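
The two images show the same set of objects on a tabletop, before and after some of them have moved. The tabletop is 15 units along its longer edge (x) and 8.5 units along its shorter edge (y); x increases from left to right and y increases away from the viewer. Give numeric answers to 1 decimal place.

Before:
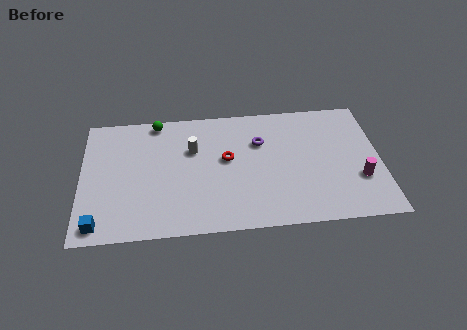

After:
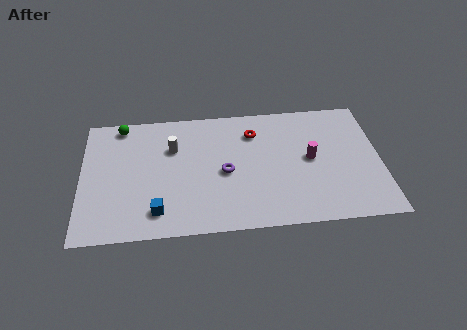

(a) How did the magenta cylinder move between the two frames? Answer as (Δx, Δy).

(-2.4, 1.6)

From the two frames, the magenta cylinder sits at roughly (13.9, 2.8) before and (11.5, 4.4) after.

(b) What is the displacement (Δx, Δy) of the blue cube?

(2.9, 0.6)

The blue cube was at about (0.9, 1.0) and moved to about (3.8, 1.6).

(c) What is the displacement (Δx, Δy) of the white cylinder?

(-1.0, 0.2)

From the two frames, the white cylinder sits at roughly (5.6, 5.6) before and (4.6, 5.8) after.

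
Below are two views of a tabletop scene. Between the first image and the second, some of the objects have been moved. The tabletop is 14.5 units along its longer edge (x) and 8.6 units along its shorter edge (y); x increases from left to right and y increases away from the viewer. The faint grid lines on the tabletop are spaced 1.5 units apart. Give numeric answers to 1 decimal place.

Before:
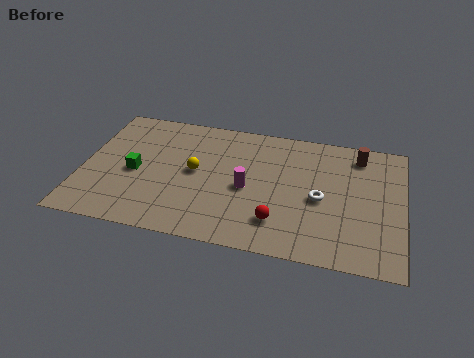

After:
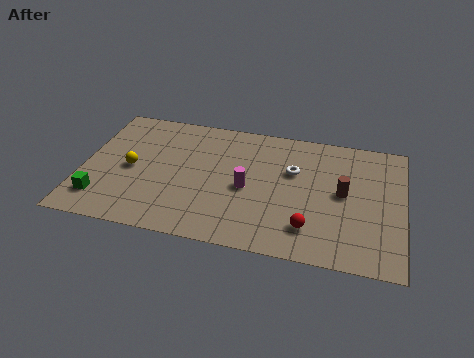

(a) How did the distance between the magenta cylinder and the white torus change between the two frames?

-0.7

They were about 3.3 units apart before and 2.6 after — 0.7 units closer together.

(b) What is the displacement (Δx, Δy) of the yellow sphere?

(-2.9, -0.4)

The yellow sphere started near (5.1, 4.5) and ended near (2.2, 4.1).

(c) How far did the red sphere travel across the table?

1.4

From (9.0, 2.0) to (10.4, 1.9), the red sphere covered √(1.4² + 0.1²) ≈ 1.4 units.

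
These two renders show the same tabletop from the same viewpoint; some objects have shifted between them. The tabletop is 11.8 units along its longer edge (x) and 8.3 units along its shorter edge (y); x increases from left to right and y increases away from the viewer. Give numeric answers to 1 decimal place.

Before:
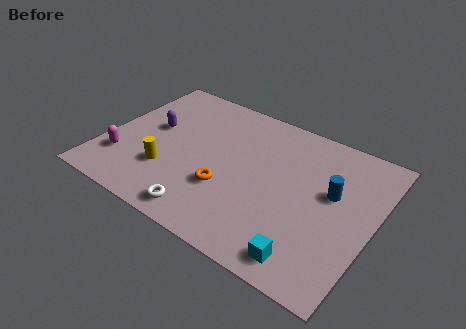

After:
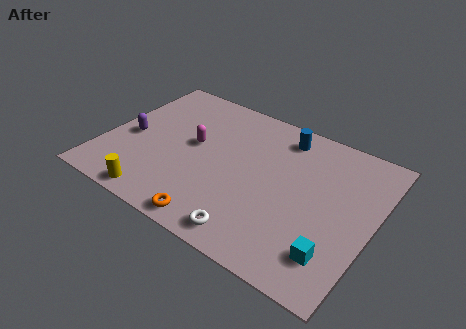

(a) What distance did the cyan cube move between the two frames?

1.2

The cyan cube was near (9.5, 1.1) before and (10.5, 1.8) after, so it travelled √(1.0² + 0.7²) ≈ 1.2 units.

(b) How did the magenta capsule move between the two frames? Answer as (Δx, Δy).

(2.8, 2.4)

The magenta capsule started near (1.0, 2.2) and ended near (3.8, 4.6).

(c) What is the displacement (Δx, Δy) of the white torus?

(2.1, 0.0)

The white torus was at about (5.0, 1.0) and moved to about (7.1, 1.0).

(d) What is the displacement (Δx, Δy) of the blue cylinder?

(-2.5, 2.1)

From the two frames, the blue cylinder sits at roughly (9.9, 4.9) before and (7.4, 7.0) after.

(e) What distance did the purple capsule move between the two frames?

1.3

From (1.9, 4.7) to (1.1, 3.7), the purple capsule covered √(0.8² + 1.0²) ≈ 1.3 units.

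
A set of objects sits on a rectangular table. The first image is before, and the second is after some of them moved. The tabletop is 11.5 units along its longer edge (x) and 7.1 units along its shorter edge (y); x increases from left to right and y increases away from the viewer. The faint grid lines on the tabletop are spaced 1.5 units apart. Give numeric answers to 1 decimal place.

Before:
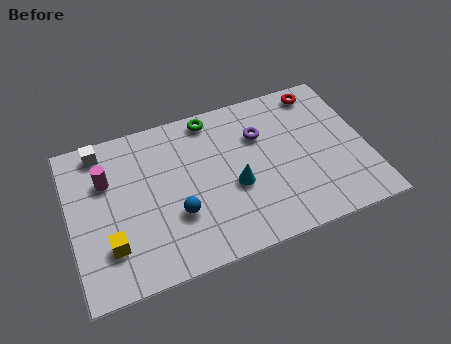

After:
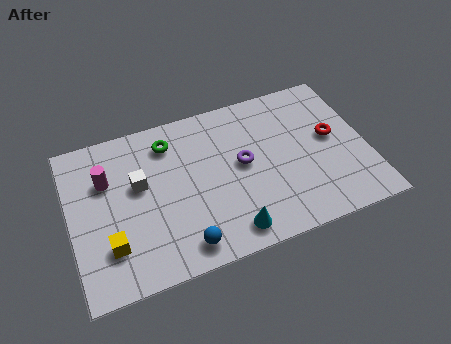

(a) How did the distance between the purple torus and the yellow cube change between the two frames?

-1.2

They were about 6.8 units apart before and 5.6 after — 1.2 units closer together.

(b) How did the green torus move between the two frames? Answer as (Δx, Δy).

(-1.7, -0.6)

From the two frames, the green torus sits at roughly (5.7, 6.3) before and (4.0, 5.7) after.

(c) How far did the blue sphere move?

1.4

From (4.0, 2.4) to (4.1, 1.0), the blue sphere covered √(0.1² + 1.4²) ≈ 1.4 units.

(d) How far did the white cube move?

2.4

The white cube moved from about (1.4, 6.2) to (2.7, 4.2), a distance of √(1.3² + 2.0²) ≈ 2.4.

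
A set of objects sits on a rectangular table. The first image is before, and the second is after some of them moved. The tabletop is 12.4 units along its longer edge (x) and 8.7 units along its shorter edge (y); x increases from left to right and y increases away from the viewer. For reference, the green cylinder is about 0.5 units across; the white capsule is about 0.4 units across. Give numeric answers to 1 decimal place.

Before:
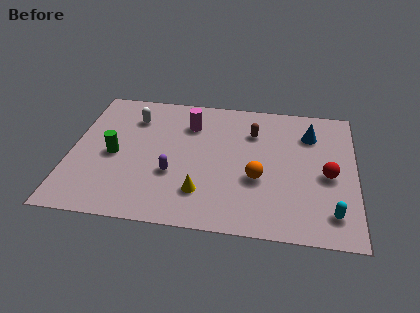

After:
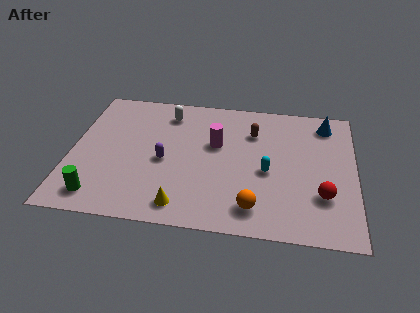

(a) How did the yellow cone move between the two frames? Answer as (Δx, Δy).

(-0.8, -0.9)

The yellow cone started near (5.8, 2.1) and ended near (5.0, 1.2).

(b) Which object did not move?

the brown capsule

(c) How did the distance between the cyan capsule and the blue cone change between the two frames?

-0.7

They were about 5.0 units apart before and 4.3 after — 0.7 units closer together.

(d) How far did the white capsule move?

1.6

The white capsule was near (2.6, 6.6) before and (4.1, 7.1) after, so it travelled √(1.5² + 0.5²) ≈ 1.6 units.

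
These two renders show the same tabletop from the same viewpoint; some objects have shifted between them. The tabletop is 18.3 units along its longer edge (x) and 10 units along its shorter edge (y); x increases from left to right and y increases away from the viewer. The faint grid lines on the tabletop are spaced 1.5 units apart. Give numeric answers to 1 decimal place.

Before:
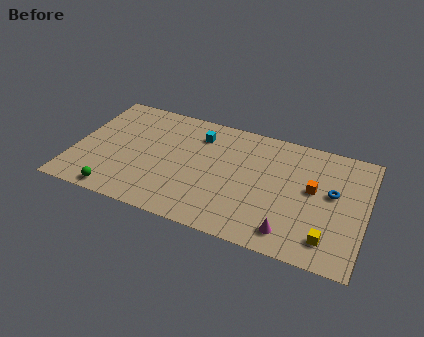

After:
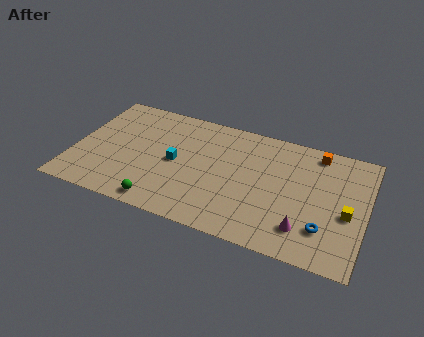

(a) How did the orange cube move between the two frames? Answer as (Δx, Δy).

(0.0, 3.2)

The orange cube was at about (15.0, 5.6) and moved to about (15.0, 8.8).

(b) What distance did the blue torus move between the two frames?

3.1

The blue torus was near (16.2, 5.7) before and (15.9, 2.6) after, so it travelled √(0.3² + 3.1²) ≈ 3.1 units.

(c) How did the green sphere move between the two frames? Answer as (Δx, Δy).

(2.8, 0.1)

From the two frames, the green sphere sits at roughly (3.1, 1.0) before and (5.9, 1.1) after.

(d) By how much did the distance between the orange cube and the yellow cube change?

+1.1

Before: roughly 3.9 units apart; after: 5.0. That's 1.1 units further apart.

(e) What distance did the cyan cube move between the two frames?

3.1

The cyan cube was near (7.6, 7.8) before and (6.4, 4.9) after, so it travelled √(1.2² + 2.9²) ≈ 3.1 units.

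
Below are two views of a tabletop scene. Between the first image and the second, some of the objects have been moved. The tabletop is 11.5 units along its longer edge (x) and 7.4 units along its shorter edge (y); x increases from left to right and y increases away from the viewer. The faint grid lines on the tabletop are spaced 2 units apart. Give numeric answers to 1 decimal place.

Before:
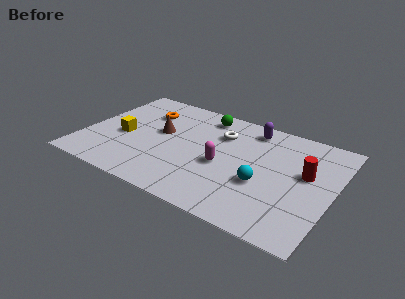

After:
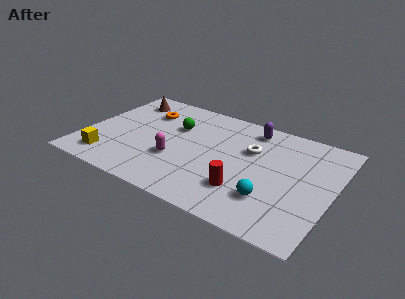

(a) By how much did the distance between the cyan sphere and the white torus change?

-0.3

The distance was about 3.4 in the first image and 3.1 in the second, so they moved 0.3 units closer together.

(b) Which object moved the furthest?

the red cylinder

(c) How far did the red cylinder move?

3.4

The red cylinder moved from about (10.2, 4.3) to (7.7, 2.0), a distance of √(2.5² + 2.3²) ≈ 3.4.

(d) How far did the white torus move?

1.6

The white torus was near (6.1, 5.3) before and (7.6, 4.8) after, so it travelled √(1.5² + 0.5²) ≈ 1.6 units.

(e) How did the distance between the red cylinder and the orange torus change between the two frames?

-1.6

They were about 7.8 units apart before and 6.2 after — 1.6 units closer together.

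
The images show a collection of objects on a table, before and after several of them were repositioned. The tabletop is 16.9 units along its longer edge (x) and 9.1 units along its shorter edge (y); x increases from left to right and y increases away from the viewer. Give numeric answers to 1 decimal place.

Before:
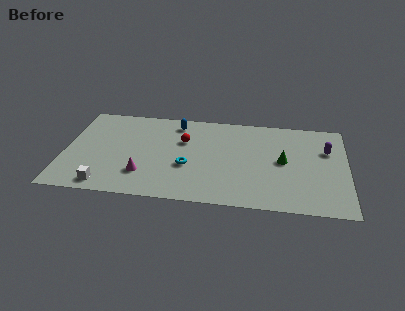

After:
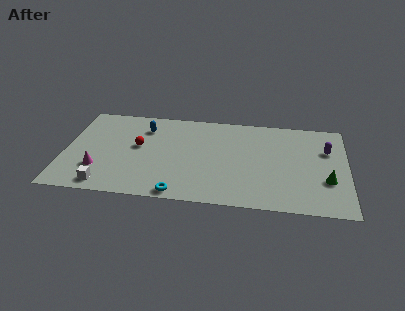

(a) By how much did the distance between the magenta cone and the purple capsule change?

+2.5

The distance was about 11.5 in the first image and 14.0 in the second, so they moved 2.5 units further apart.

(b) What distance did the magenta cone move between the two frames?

2.7

The magenta cone was near (4.8, 2.4) before and (2.1, 2.6) after, so it travelled √(2.7² + 0.2²) ≈ 2.7 units.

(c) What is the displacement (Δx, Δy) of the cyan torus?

(-0.4, -2.7)

From the two frames, the cyan torus sits at roughly (7.4, 3.5) before and (7.0, 0.8) after.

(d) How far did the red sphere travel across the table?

2.8

From (7.1, 6.0) to (4.4, 5.1), the red sphere covered √(2.7² + 0.9²) ≈ 2.8 units.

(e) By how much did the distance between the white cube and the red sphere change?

-2.3

The distance was about 6.7 in the first image and 4.4 in the second, so they moved 2.3 units closer together.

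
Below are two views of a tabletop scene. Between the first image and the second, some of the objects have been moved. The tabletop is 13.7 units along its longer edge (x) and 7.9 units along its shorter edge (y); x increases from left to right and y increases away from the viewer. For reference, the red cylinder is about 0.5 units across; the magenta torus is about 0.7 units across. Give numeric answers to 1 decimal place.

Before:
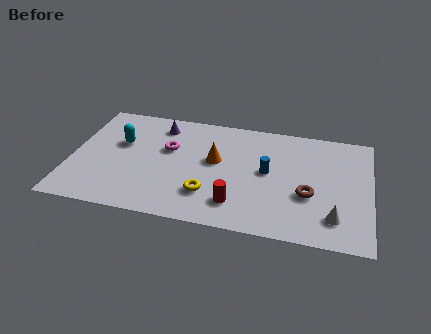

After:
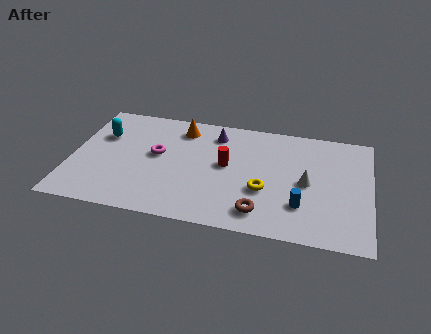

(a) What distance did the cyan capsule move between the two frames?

1.0

From (2.2, 4.9) to (1.3, 5.3), the cyan capsule covered √(0.9² + 0.4²) ≈ 1.0 units.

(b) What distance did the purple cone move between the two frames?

2.6

From (3.9, 6.5) to (6.5, 6.4), the purple cone covered √(2.6² + 0.1²) ≈ 2.6 units.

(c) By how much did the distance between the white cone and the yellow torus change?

-3.6

Before: roughly 5.7 units apart; after: 2.1. That's 3.6 units closer together.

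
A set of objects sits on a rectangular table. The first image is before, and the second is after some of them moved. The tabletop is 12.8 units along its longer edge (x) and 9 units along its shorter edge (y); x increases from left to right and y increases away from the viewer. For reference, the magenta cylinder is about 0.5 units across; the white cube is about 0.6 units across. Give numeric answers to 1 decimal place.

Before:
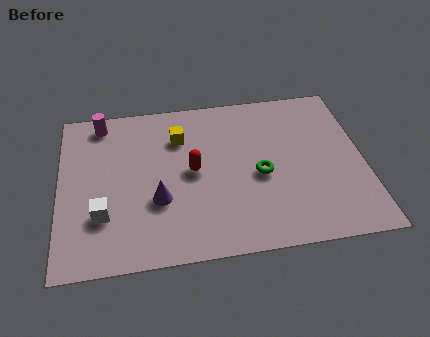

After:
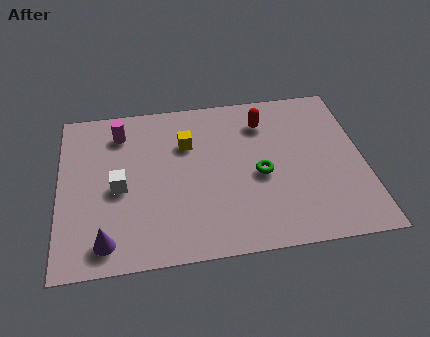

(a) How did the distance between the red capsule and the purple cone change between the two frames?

+6.8

They were about 2.1 units apart before and 8.9 after — 6.8 units further apart.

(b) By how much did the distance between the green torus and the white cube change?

-0.8

The distance was about 6.7 in the first image and 5.9 in the second, so they moved 0.8 units closer together.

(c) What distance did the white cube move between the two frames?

1.6

From (1.8, 2.7) to (2.5, 4.1), the white cube covered √(0.7² + 1.4²) ≈ 1.6 units.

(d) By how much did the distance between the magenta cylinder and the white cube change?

-2.1

The distance was about 5.2 in the first image and 3.1 in the second, so they moved 2.1 units closer together.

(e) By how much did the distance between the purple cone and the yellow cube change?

+2.5

They were about 3.5 units apart before and 6.0 after — 2.5 units further apart.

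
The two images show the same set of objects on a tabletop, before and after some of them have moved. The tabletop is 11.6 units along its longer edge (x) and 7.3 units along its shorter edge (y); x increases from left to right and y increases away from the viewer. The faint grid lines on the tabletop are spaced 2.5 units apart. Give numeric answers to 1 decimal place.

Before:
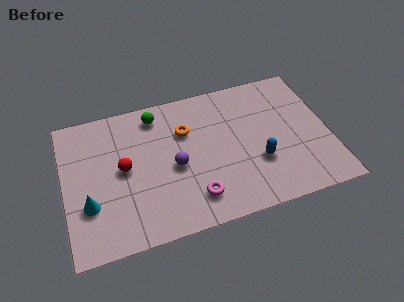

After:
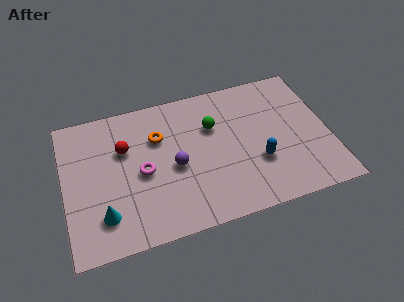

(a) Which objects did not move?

the purple sphere and the blue capsule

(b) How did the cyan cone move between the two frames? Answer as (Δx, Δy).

(0.6, -0.7)

From the two frames, the cyan cone sits at roughly (1.0, 2.4) before and (1.6, 1.7) after.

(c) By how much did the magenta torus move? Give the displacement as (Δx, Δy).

(-2.1, 1.9)

The magenta torus was at about (5.5, 1.5) and moved to about (3.4, 3.4).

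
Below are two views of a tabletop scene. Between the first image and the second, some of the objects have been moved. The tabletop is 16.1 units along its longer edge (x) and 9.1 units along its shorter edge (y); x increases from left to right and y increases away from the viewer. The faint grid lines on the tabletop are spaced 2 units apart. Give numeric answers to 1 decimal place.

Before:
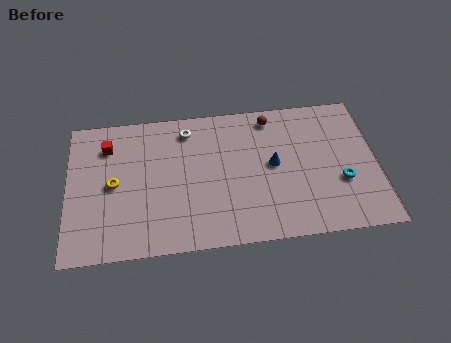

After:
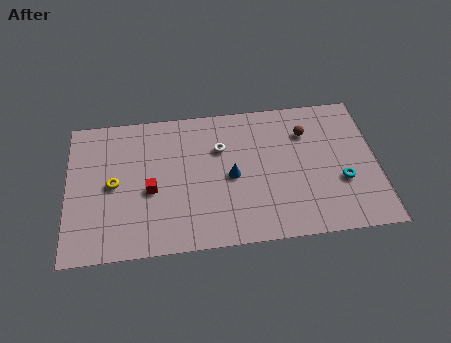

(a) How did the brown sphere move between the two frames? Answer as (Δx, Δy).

(1.8, -1.2)

From the two frames, the brown sphere sits at roughly (10.7, 7.9) before and (12.5, 6.7) after.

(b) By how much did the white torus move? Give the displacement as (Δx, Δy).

(1.7, -1.4)

The white torus started near (6.3, 7.6) and ended near (8.0, 6.2).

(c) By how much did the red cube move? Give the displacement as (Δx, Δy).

(2.2, -3.1)

The red cube started near (2.1, 7.0) and ended near (4.3, 3.9).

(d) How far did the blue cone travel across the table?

2.3

The blue cone was near (10.7, 4.8) before and (8.5, 4.3) after, so it travelled √(2.2² + 0.5²) ≈ 2.3 units.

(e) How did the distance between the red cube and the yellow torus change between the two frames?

-0.5

They were about 2.5 units apart before and 2.0 after — 0.5 units closer together.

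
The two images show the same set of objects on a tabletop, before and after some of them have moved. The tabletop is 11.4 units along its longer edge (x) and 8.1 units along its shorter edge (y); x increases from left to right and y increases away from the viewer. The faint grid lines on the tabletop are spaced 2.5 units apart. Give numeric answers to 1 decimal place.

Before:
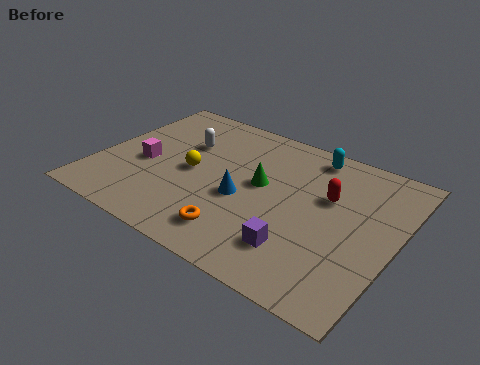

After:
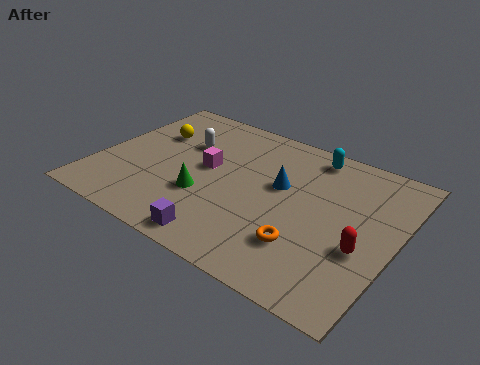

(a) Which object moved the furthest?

the purple cube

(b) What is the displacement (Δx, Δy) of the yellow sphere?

(-1.9, 1.5)

The yellow sphere started near (3.6, 3.9) and ended near (1.7, 5.4).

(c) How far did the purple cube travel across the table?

2.9

From (8.1, 1.9) to (5.4, 0.9), the purple cube covered √(2.7² + 1.0²) ≈ 2.9 units.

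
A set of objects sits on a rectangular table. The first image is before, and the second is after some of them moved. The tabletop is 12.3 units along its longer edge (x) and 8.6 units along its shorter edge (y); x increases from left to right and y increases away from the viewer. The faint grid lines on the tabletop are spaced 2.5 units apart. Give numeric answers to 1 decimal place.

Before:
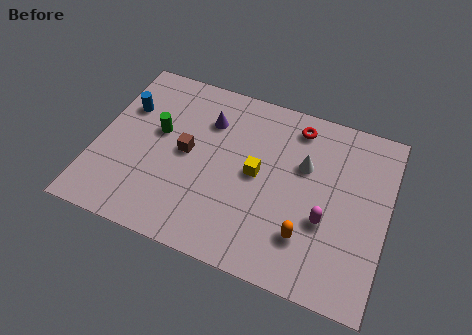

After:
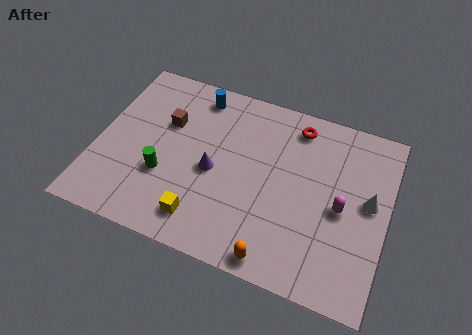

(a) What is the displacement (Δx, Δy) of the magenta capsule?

(0.6, 0.8)

The magenta capsule started near (9.8, 3.2) and ended near (10.4, 4.0).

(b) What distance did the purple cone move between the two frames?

2.5

From (4.5, 6.3) to (5.0, 3.9), the purple cone covered √(0.5² + 2.4²) ≈ 2.5 units.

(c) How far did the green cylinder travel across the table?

2.1

From (2.5, 5.0) to (3.0, 3.0), the green cylinder covered √(0.5² + 2.0²) ≈ 2.1 units.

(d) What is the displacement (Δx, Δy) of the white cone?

(2.8, -0.8)

From the two frames, the white cone sits at roughly (8.7, 5.5) before and (11.5, 4.7) after.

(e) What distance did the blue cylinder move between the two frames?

3.3

The blue cylinder was near (1.0, 5.8) before and (3.9, 7.4) after, so it travelled √(2.9² + 1.6²) ≈ 3.3 units.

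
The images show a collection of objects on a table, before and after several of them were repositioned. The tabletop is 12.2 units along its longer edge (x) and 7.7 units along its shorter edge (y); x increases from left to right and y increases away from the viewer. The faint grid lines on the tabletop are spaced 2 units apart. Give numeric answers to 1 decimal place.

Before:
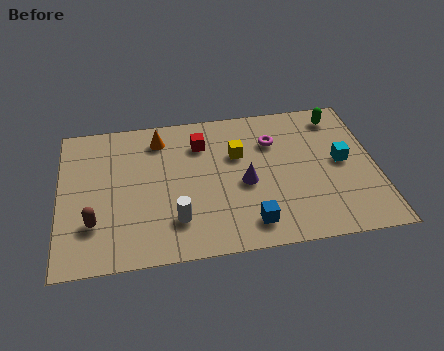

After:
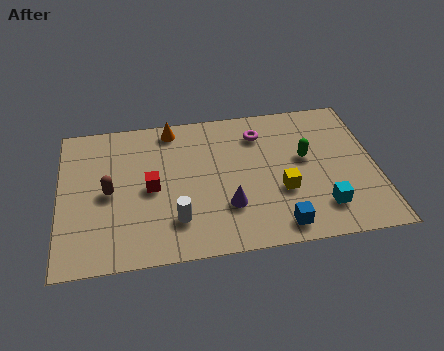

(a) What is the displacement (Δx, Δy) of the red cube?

(-2.0, -2.1)

From the two frames, the red cube sits at roughly (5.5, 5.8) before and (3.5, 3.7) after.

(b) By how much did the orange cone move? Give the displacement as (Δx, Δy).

(0.5, 0.5)

The orange cone was at about (3.9, 6.3) and moved to about (4.4, 6.8).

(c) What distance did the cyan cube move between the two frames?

2.5

From (10.9, 4.0) to (10.0, 1.7), the cyan cube covered √(0.9² + 2.3²) ≈ 2.5 units.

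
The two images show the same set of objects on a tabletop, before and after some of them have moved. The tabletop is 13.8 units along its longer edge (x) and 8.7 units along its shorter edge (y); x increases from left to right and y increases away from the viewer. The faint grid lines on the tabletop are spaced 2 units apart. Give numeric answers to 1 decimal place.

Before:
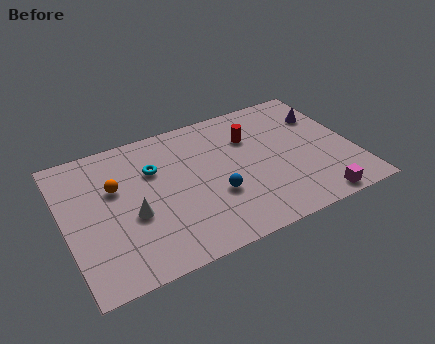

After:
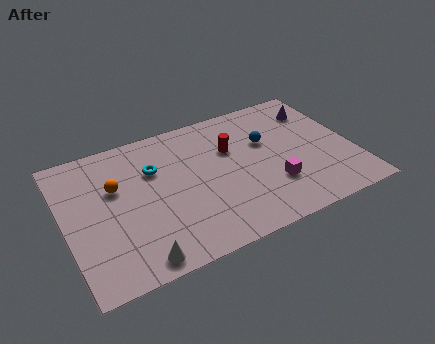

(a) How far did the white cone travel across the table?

2.6

The white cone was near (3.1, 3.5) before and (3.0, 0.9) after, so it travelled √(0.1² + 2.6²) ≈ 2.6 units.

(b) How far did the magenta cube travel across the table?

2.5

The magenta cube was near (11.5, 0.8) before and (9.7, 2.6) after, so it travelled √(1.8² + 1.8²) ≈ 2.5 units.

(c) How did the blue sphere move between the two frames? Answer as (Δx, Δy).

(2.8, 2.4)

The blue sphere started near (7.0, 3.1) and ended near (9.8, 5.5).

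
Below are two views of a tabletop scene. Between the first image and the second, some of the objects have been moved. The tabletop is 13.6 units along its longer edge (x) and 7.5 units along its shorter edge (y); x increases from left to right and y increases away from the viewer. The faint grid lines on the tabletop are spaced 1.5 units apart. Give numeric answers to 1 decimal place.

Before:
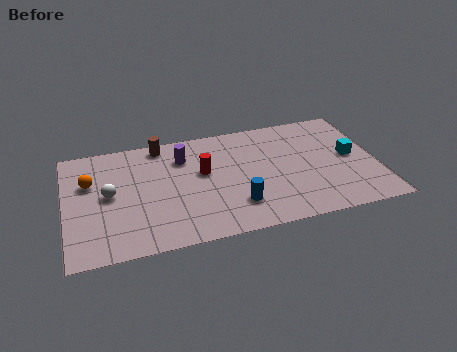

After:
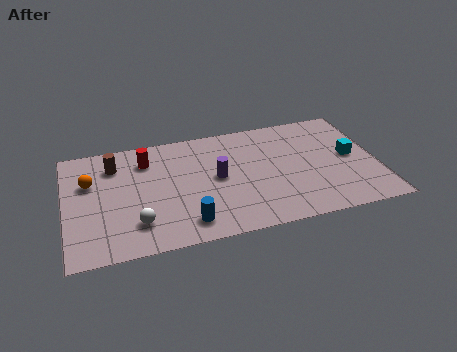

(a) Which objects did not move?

the cyan cube and the orange sphere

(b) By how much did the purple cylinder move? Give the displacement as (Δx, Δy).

(1.4, -1.7)

From the two frames, the purple cylinder sits at roughly (5.2, 5.6) before and (6.6, 3.9) after.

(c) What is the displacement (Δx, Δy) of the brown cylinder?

(-2.1, -0.9)

The brown cylinder was at about (4.3, 6.7) and moved to about (2.2, 5.8).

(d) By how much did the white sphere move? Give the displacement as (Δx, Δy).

(1.1, -2.1)

The white sphere started near (1.9, 3.9) and ended near (3.0, 1.8).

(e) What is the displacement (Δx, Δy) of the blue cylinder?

(-2.2, -0.6)

The blue cylinder was at about (7.3, 1.9) and moved to about (5.1, 1.3).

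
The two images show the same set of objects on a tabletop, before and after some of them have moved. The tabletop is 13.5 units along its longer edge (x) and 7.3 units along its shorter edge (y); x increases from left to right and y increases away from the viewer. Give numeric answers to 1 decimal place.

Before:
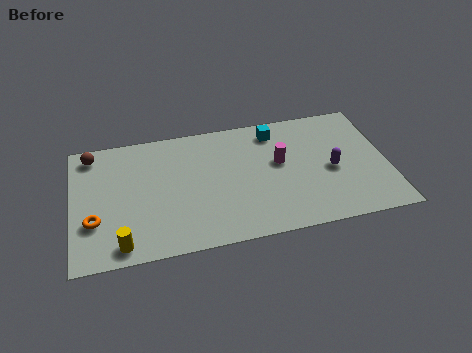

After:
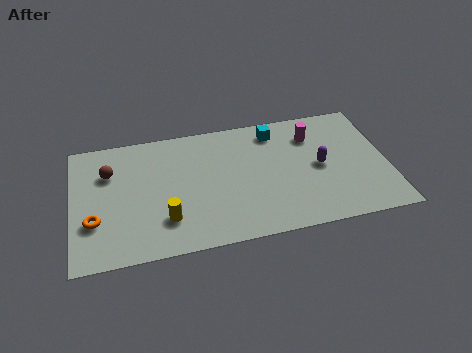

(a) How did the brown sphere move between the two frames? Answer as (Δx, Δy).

(0.7, -1.2)

From the two frames, the brown sphere sits at roughly (0.9, 6.3) before and (1.6, 5.1) after.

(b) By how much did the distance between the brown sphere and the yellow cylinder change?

-1.6

Before: roughly 5.5 units apart; after: 3.9. That's 1.6 units closer together.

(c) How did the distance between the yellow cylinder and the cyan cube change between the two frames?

-2.1

The distance was about 8.6 in the first image and 6.5 in the second, so they moved 2.1 units closer together.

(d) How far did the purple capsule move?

0.6

From (11.1, 3.3) to (10.6, 3.6), the purple capsule covered √(0.5² + 0.3²) ≈ 0.6 units.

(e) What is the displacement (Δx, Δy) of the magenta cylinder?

(1.5, 1.3)

The magenta cylinder was at about (8.9, 4.2) and moved to about (10.4, 5.5).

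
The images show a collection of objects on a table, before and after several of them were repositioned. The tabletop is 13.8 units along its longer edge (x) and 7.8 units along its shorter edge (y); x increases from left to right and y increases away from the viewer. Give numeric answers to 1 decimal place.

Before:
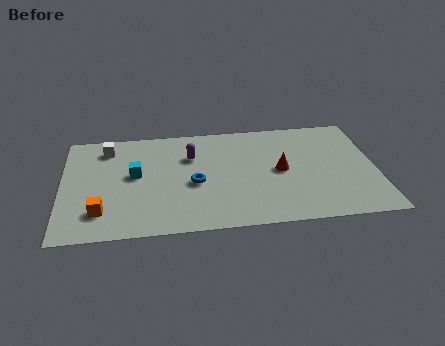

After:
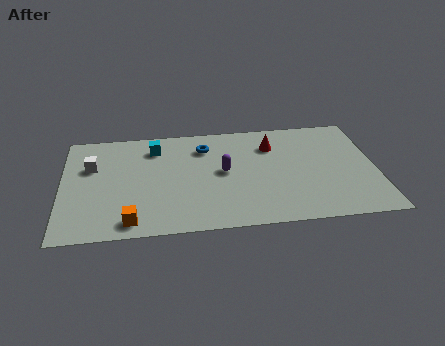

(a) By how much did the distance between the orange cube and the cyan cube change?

+2.4

Before: roughly 2.9 units apart; after: 5.3. That's 2.4 units further apart.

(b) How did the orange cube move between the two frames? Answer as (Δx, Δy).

(1.3, -0.8)

The orange cube started near (1.7, 1.8) and ended near (3.0, 1.0).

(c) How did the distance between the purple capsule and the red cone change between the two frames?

-1.4

The distance was about 4.2 in the first image and 2.8 in the second, so they moved 1.4 units closer together.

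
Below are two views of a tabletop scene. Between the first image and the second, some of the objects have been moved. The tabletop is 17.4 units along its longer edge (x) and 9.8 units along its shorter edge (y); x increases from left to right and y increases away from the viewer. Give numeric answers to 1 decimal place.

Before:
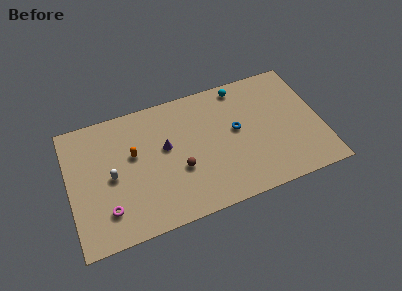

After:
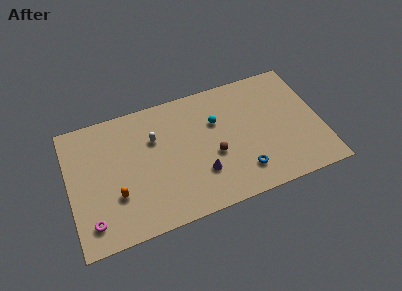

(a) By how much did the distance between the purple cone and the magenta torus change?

+2.2

Before: roughly 5.5 units apart; after: 7.7. That's 2.2 units further apart.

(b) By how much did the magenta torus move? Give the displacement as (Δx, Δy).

(-1.1, -0.5)

From the two frames, the magenta torus sits at roughly (2.4, 2.3) before and (1.3, 1.8) after.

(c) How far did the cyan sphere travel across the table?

2.9

The cyan sphere was near (12.2, 8.7) before and (10.3, 6.5) after, so it travelled √(1.9² + 2.2²) ≈ 2.9 units.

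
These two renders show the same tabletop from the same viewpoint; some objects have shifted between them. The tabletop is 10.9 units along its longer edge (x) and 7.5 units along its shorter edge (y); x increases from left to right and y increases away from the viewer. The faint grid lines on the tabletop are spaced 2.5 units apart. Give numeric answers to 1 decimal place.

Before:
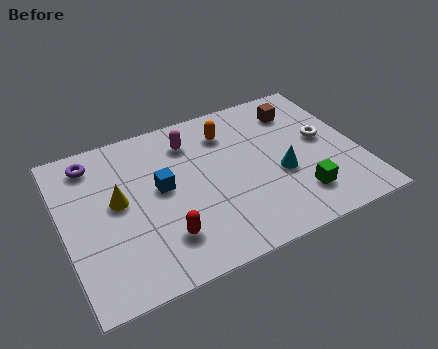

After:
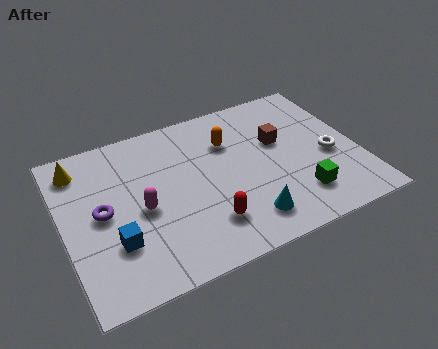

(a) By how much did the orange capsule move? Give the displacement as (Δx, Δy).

(0.0, -0.5)

The orange capsule started near (6.3, 5.8) and ended near (6.3, 5.3).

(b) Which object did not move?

the green cube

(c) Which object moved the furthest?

the magenta capsule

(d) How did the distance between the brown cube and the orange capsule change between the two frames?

-0.8

They were about 2.7 units apart before and 1.9 after — 0.8 units closer together.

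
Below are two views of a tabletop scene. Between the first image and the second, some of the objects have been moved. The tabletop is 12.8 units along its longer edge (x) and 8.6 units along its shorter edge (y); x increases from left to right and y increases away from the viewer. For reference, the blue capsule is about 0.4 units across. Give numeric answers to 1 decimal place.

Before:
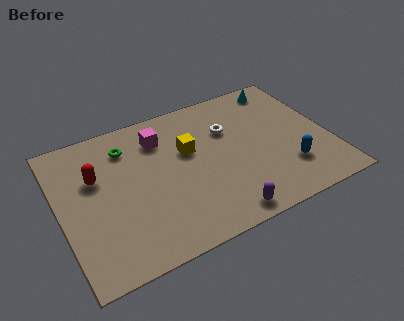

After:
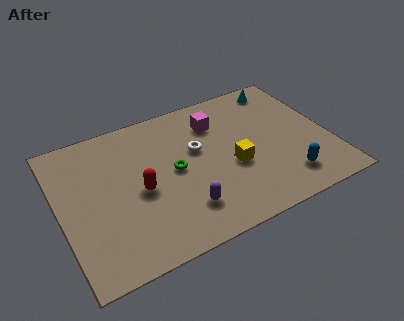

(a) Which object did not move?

the cyan cone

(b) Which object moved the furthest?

the green torus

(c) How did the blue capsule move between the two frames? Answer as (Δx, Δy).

(-0.2, -0.6)

The blue capsule was at about (10.6, 2.3) and moved to about (10.4, 1.7).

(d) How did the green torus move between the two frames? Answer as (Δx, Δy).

(2.0, -2.3)

From the two frames, the green torus sits at roughly (3.4, 6.7) before and (5.4, 4.4) after.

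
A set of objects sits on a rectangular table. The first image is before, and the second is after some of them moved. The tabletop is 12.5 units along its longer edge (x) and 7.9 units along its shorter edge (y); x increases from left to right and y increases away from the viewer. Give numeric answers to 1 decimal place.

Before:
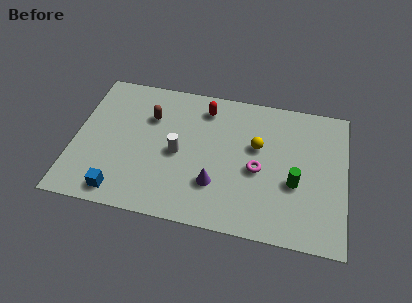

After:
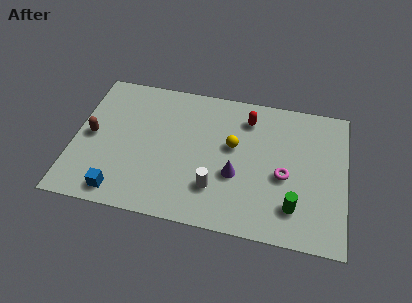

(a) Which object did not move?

the blue cube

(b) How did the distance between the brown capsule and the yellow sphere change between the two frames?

+1.5

The distance was about 5.0 in the first image and 6.5 in the second, so they moved 1.5 units further apart.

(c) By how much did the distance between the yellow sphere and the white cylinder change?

-1.2

The distance was about 3.8 in the first image and 2.6 in the second, so they moved 1.2 units closer together.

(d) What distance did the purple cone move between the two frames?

1.1

From (6.6, 2.3) to (7.5, 3.0), the purple cone covered √(0.9² + 0.7²) ≈ 1.1 units.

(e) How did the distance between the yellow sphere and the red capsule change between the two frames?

-1.2

They were about 3.0 units apart before and 1.8 after — 1.2 units closer together.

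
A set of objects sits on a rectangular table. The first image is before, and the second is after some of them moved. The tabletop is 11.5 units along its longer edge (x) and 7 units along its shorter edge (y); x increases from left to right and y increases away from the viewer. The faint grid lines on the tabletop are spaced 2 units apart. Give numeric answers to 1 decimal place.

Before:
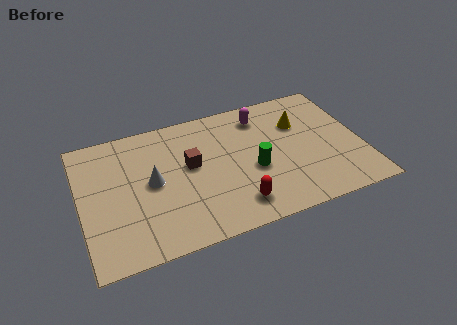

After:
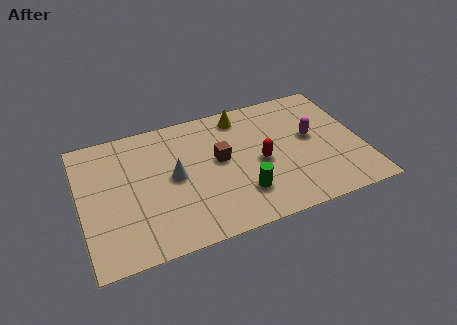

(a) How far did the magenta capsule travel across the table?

2.6

From (7.6, 5.7) to (9.5, 3.9), the magenta capsule covered √(1.9² + 1.8²) ≈ 2.6 units.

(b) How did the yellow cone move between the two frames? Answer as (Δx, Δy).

(-2.3, 1.2)

From the two frames, the yellow cone sits at roughly (9.1, 4.8) before and (6.8, 6.0) after.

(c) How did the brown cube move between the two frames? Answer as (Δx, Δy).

(1.2, -0.1)

The brown cube started near (4.5, 4.0) and ended near (5.7, 3.9).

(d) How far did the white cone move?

0.9

The white cone moved from about (2.9, 3.6) to (3.8, 3.6), a distance of √(0.9² + 0.0²) ≈ 0.9.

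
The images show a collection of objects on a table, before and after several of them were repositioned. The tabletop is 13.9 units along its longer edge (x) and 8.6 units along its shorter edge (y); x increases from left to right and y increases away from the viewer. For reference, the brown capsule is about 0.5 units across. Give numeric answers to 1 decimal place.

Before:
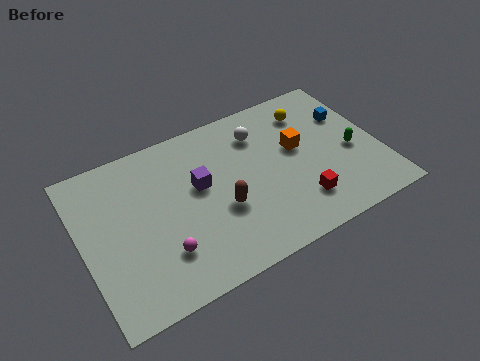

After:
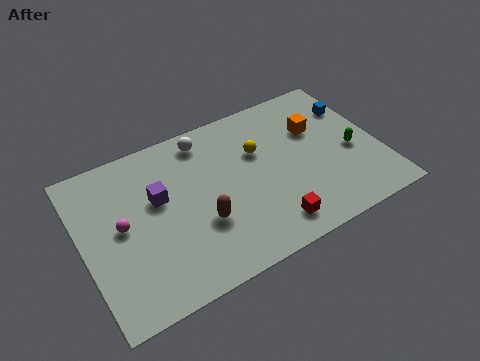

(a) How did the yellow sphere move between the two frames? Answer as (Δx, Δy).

(-2.7, -1.2)

From the two frames, the yellow sphere sits at roughly (11.1, 6.8) before and (8.4, 5.6) after.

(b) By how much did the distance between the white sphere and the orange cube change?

+3.1

Before: roughly 2.3 units apart; after: 5.4. That's 3.1 units further apart.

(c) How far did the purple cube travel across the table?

1.9

The purple cube moved from about (5.5, 5.0) to (3.6, 5.2), a distance of √(1.9² + 0.2²) ≈ 1.9.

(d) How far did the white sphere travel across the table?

2.6

The white sphere was near (8.6, 6.6) before and (6.1, 7.4) after, so it travelled √(2.5² + 0.8²) ≈ 2.6 units.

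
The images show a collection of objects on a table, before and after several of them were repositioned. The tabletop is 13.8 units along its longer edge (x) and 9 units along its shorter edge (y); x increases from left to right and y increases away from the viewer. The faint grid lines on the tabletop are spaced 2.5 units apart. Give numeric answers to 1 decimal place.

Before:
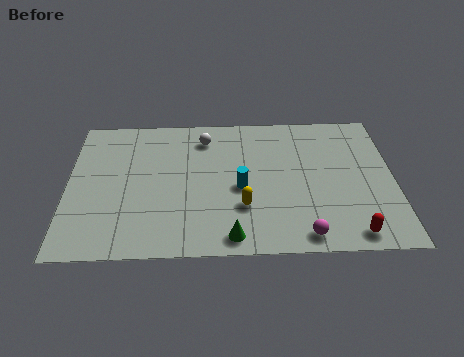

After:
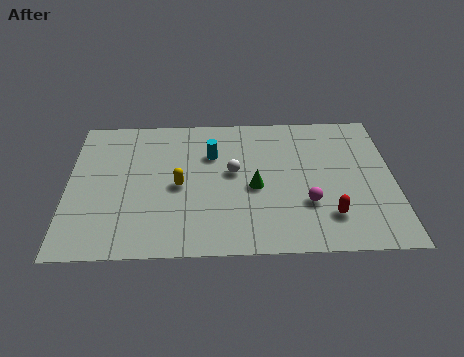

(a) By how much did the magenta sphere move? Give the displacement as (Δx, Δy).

(0.2, 1.9)

The magenta sphere started near (9.9, 1.0) and ended near (10.1, 2.9).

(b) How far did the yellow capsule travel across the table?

3.0

From (7.4, 2.8) to (4.7, 4.2), the yellow capsule covered √(2.7² + 1.4²) ≈ 3.0 units.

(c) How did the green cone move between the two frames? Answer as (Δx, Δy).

(1.0, 3.0)

From the two frames, the green cone sits at roughly (6.9, 1.0) before and (7.9, 4.0) after.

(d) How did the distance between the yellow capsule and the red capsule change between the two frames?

+1.8

Before: roughly 4.8 units apart; after: 6.6. That's 1.8 units further apart.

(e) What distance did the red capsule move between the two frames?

1.4

The red capsule was near (11.9, 1.0) before and (11.0, 2.1) after, so it travelled √(0.9² + 1.1²) ≈ 1.4 units.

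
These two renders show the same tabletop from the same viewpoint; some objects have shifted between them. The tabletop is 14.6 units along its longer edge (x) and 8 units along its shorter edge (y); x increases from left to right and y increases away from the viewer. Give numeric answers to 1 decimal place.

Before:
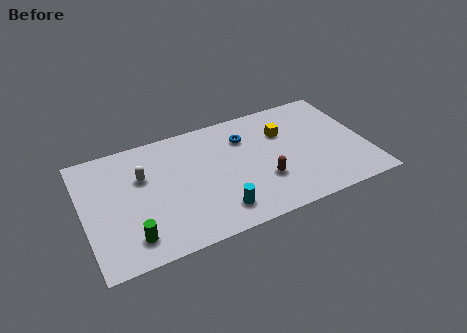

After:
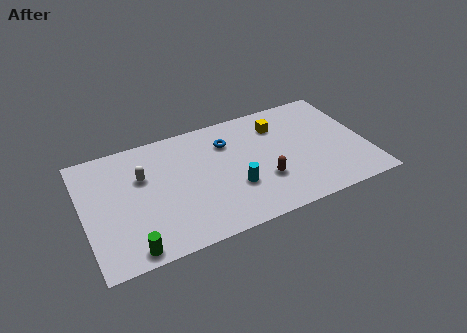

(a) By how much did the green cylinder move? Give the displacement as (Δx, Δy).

(-0.1, -0.7)

The green cylinder started near (2.2, 1.5) and ended near (2.1, 0.8).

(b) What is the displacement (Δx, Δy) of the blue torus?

(-0.9, 0.0)

The blue torus was at about (8.5, 5.9) and moved to about (7.6, 5.9).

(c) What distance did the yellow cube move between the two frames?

0.6

The yellow cube was near (10.5, 5.5) before and (10.3, 6.1) after, so it travelled √(0.2² + 0.6²) ≈ 0.6 units.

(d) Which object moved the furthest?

the cyan cylinder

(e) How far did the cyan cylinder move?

1.6

The cyan cylinder moved from about (6.6, 1.5) to (7.6, 2.7), a distance of √(1.0² + 1.2²) ≈ 1.6.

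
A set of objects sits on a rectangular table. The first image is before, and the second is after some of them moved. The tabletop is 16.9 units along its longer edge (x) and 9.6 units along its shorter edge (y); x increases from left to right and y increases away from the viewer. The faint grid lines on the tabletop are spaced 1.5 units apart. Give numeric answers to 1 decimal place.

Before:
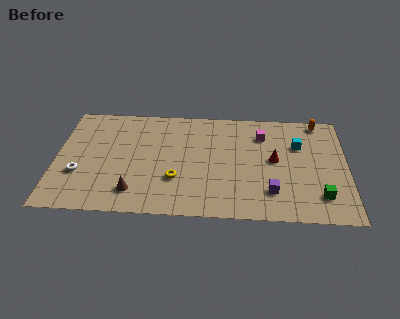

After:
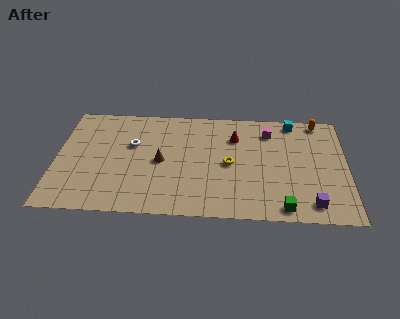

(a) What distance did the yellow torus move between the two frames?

3.4

The yellow torus moved from about (7.0, 3.1) to (10.1, 4.6), a distance of √(3.1² + 1.5²) ≈ 3.4.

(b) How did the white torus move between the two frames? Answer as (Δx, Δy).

(3.0, 2.7)

The white torus started near (1.4, 3.3) and ended near (4.4, 6.0).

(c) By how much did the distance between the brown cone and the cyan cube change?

-1.9

Before: roughly 10.6 units apart; after: 8.7. That's 1.9 units closer together.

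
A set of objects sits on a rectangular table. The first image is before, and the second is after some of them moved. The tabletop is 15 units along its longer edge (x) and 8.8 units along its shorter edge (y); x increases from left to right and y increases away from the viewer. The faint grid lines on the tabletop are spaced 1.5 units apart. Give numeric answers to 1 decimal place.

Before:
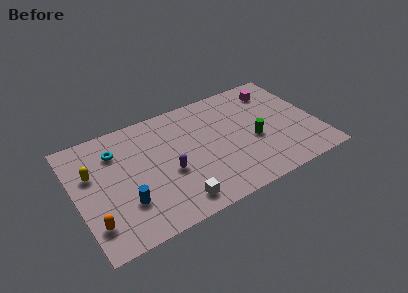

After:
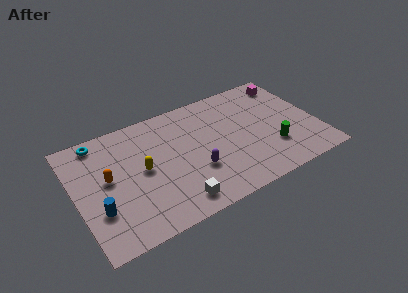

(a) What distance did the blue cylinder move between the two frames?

1.6

From (2.8, 2.6) to (1.2, 2.8), the blue cylinder covered √(1.6² + 0.2²) ≈ 1.6 units.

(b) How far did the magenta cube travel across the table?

0.9

From (12.9, 7.1) to (13.8, 7.4), the magenta cube covered √(0.9² + 0.3²) ≈ 0.9 units.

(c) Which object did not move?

the white cube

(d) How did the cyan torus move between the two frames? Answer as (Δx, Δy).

(-0.9, 1.2)

The cyan torus started near (2.7, 6.6) and ended near (1.8, 7.8).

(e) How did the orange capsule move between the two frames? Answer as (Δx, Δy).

(1.2, 2.8)

From the two frames, the orange capsule sits at roughly (0.8, 2.0) before and (2.0, 4.8) after.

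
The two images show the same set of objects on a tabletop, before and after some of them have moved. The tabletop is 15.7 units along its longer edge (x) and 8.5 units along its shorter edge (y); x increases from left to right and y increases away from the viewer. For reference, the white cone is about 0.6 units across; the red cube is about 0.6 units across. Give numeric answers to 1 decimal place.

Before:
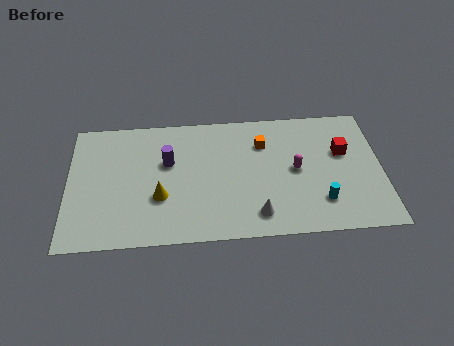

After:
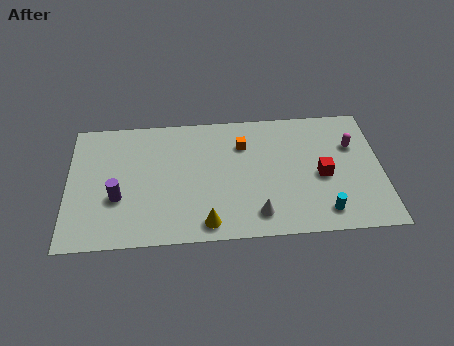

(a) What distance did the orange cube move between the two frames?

1.0

The orange cube was near (9.8, 6.2) before and (8.8, 6.2) after, so it travelled √(1.0² + 0.0²) ≈ 1.0 units.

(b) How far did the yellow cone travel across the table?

3.0

From (4.6, 3.0) to (6.9, 1.1), the yellow cone covered √(2.3² + 1.9²) ≈ 3.0 units.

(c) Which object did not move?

the white cone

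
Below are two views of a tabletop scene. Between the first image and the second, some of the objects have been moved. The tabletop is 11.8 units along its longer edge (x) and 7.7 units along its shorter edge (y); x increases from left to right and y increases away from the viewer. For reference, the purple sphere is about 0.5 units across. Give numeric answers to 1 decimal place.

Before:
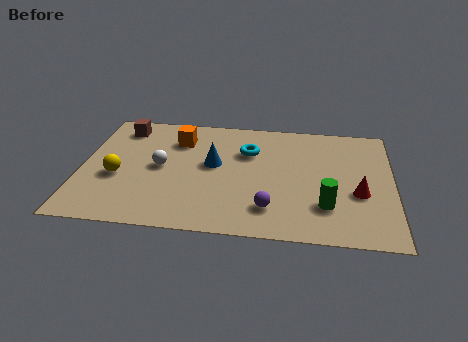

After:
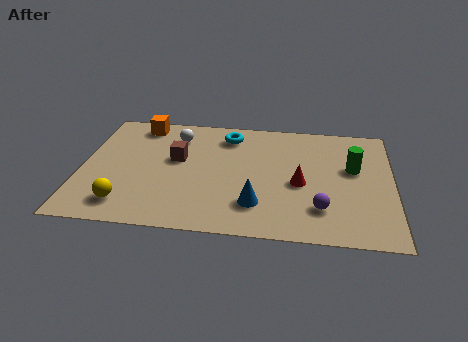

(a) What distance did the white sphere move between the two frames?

2.2

From (3.0, 3.9) to (3.5, 6.0), the white sphere covered √(0.5² + 2.1²) ≈ 2.2 units.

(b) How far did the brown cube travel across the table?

2.9

From (1.4, 6.4) to (3.6, 4.5), the brown cube covered √(2.2² + 1.9²) ≈ 2.9 units.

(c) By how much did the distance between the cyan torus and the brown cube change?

-2.4

Before: roughly 5.0 units apart; after: 2.6. That's 2.4 units closer together.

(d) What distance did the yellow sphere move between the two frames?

1.7

From (1.4, 3.1) to (1.8, 1.4), the yellow sphere covered √(0.4² + 1.7²) ≈ 1.7 units.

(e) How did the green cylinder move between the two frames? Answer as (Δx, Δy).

(1.0, 2.5)

The green cylinder was at about (9.3, 2.1) and moved to about (10.3, 4.6).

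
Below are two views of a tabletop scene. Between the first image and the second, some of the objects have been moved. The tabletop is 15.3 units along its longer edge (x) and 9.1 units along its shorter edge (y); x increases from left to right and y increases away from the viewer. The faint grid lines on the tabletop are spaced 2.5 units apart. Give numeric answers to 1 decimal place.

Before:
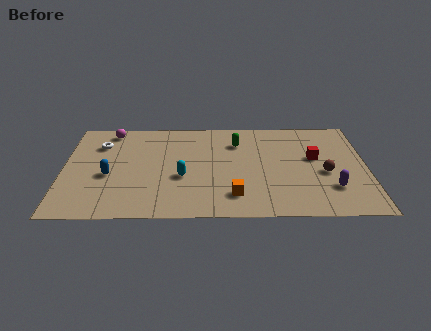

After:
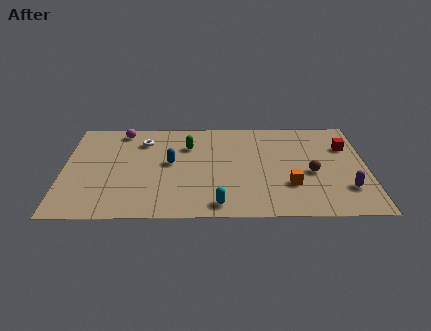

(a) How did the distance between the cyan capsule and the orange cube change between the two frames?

+0.9

Before: roughly 3.1 units apart; after: 4.0. That's 0.9 units further apart.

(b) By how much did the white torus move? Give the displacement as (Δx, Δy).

(2.2, 0.3)

The white torus was at about (1.8, 6.7) and moved to about (4.0, 7.0).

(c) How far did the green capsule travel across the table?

2.5

The green capsule was near (8.8, 6.8) before and (6.3, 6.5) after, so it travelled √(2.5² + 0.3²) ≈ 2.5 units.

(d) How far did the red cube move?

1.9

From (12.7, 5.3) to (14.3, 6.3), the red cube covered √(1.6² + 1.0²) ≈ 1.9 units.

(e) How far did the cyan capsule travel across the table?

3.1

The cyan capsule was near (6.0, 3.6) before and (7.8, 1.1) after, so it travelled √(1.8² + 2.5²) ≈ 3.1 units.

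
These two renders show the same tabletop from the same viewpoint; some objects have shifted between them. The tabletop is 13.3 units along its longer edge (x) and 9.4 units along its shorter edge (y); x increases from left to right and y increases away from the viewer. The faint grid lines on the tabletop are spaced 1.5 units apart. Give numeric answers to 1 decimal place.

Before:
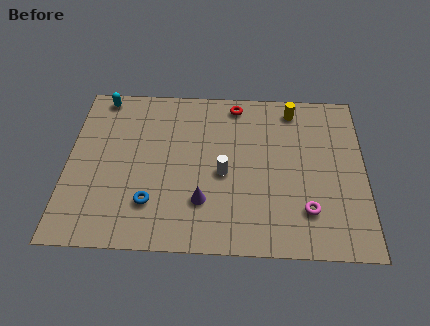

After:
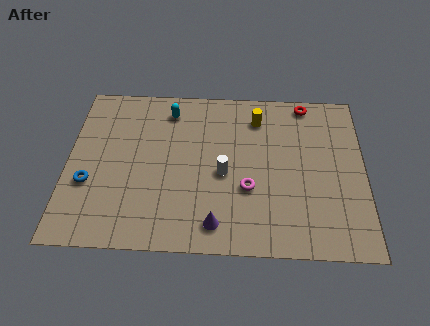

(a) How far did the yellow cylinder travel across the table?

1.7

The yellow cylinder moved from about (10.1, 8.1) to (8.5, 7.5), a distance of √(1.6² + 0.6²) ≈ 1.7.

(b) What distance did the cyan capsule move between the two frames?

3.2

The cyan capsule moved from about (1.4, 8.5) to (4.5, 7.8), a distance of √(3.1² + 0.7²) ≈ 3.2.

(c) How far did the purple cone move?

1.3

From (6.1, 2.6) to (6.7, 1.4), the purple cone covered √(0.6² + 1.2²) ≈ 1.3 units.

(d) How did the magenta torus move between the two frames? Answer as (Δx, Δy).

(-2.6, 1.1)

The magenta torus started near (10.7, 2.3) and ended near (8.1, 3.4).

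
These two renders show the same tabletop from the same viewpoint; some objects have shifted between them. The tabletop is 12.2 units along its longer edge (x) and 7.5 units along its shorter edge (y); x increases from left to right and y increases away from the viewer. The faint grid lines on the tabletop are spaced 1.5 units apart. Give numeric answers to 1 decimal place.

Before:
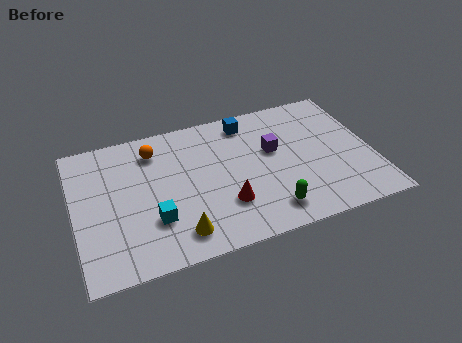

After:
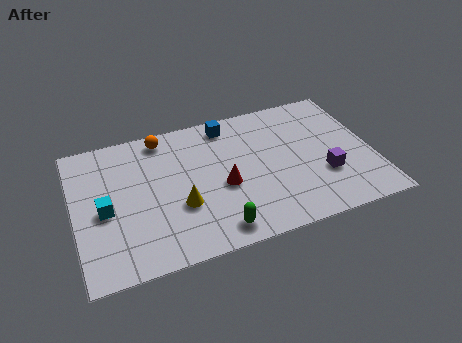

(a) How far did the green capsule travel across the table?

2.2

The green capsule was near (7.7, 1.3) before and (5.5, 1.0) after, so it travelled √(2.2² + 0.3²) ≈ 2.2 units.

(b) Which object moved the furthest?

the purple cube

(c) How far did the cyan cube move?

2.2

The cyan cube moved from about (3.1, 2.3) to (1.2, 3.4), a distance of √(1.9² + 1.1²) ≈ 2.2.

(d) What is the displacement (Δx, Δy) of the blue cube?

(-0.8, 0.1)

The blue cube started near (7.3, 6.4) and ended near (6.5, 6.5).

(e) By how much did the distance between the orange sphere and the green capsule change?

-0.5

The distance was about 6.4 in the first image and 5.9 in the second, so they moved 0.5 units closer together.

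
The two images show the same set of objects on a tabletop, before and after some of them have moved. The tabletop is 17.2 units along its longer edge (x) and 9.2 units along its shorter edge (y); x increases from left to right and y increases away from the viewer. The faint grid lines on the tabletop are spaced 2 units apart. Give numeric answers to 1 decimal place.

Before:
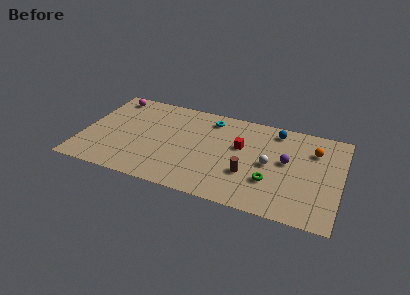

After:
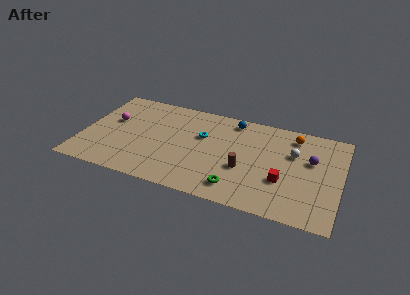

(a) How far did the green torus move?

2.5

The green torus moved from about (12.7, 2.9) to (10.6, 1.6), a distance of √(2.1² + 1.3²) ≈ 2.5.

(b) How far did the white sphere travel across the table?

2.1

The white sphere moved from about (12.5, 4.5) to (14.0, 6.0), a distance of √(1.5² + 1.5²) ≈ 2.1.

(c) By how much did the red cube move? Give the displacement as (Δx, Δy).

(3.0, -2.4)

The red cube started near (10.5, 5.6) and ended near (13.5, 3.2).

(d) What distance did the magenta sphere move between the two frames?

2.5

The magenta sphere moved from about (1.5, 8.0) to (1.8, 5.5), a distance of √(0.3² + 2.5²) ≈ 2.5.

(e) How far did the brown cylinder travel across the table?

0.5

The brown cylinder moved from about (11.2, 3.1) to (10.9, 3.5), a distance of √(0.3² + 0.4²) ≈ 0.5.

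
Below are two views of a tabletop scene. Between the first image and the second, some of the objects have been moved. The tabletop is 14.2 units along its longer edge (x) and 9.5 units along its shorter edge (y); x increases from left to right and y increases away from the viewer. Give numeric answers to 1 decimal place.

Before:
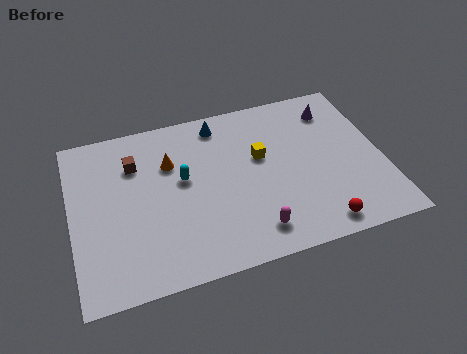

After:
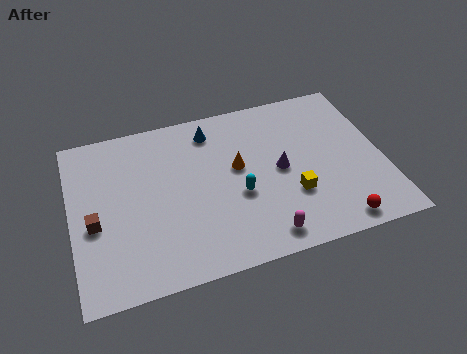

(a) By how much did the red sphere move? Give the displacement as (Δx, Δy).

(0.8, -0.1)

The red sphere started near (10.9, 1.1) and ended near (11.7, 1.0).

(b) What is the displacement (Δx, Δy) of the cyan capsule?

(2.4, -1.6)

The cyan capsule was at about (5.1, 5.4) and moved to about (7.5, 3.8).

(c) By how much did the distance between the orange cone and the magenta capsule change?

-1.7

Before: roughly 6.0 units apart; after: 4.3. That's 1.7 units closer together.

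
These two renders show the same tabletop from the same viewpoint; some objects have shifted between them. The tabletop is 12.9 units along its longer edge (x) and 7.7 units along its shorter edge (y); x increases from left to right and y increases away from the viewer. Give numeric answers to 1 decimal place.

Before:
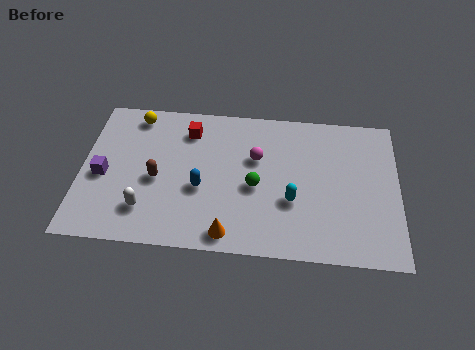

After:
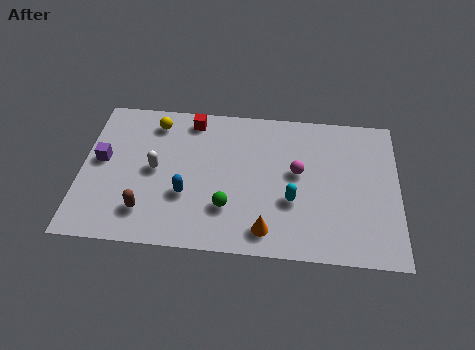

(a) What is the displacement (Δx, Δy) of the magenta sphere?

(1.7, -0.6)

The magenta sphere was at about (7.1, 4.9) and moved to about (8.8, 4.3).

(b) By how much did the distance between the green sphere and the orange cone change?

-0.8

They were about 2.7 units apart before and 1.9 after — 0.8 units closer together.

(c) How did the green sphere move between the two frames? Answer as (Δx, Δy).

(-1.1, -1.2)

The green sphere was at about (7.1, 3.4) and moved to about (6.0, 2.2).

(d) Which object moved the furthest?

the white capsule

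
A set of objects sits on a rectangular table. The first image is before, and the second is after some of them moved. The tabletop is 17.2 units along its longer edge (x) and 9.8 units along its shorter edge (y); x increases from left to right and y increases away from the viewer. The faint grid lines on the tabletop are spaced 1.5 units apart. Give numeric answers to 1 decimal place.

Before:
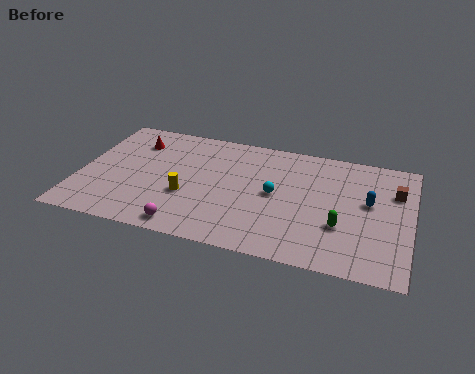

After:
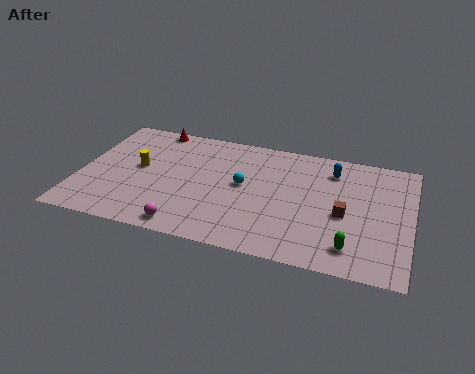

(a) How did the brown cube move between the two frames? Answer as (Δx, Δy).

(-2.5, -2.5)

The brown cube started near (16.3, 6.8) and ended near (13.8, 4.3).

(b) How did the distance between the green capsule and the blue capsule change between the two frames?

+3.5

They were about 2.6 units apart before and 6.1 after — 3.5 units further apart.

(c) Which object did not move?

the magenta sphere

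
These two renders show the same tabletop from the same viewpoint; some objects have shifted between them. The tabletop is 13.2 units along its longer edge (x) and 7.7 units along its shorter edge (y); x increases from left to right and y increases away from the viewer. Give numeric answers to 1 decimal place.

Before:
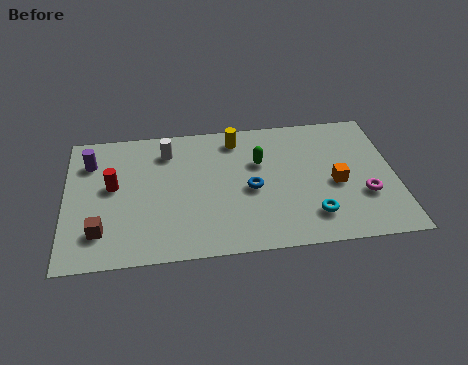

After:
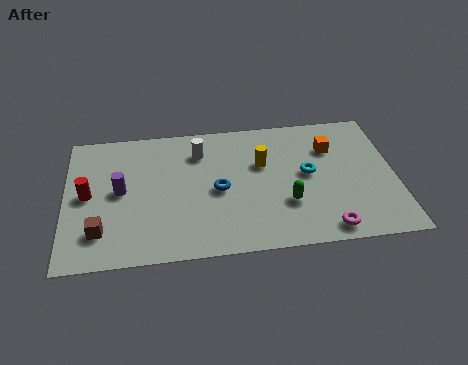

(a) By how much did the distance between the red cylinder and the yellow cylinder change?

+1.6

Before: roughly 5.5 units apart; after: 7.1. That's 1.6 units further apart.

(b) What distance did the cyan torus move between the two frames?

2.4

The cyan torus was near (9.8, 1.7) before and (9.7, 4.1) after, so it travelled √(0.1² + 2.4²) ≈ 2.4 units.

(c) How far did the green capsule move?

2.7

The green capsule was near (7.8, 5.0) before and (8.8, 2.5) after, so it travelled √(1.0² + 2.5²) ≈ 2.7 units.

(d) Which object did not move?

the brown cube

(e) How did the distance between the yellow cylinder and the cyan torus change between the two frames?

-3.6

Before: roughly 5.6 units apart; after: 2.0. That's 3.6 units closer together.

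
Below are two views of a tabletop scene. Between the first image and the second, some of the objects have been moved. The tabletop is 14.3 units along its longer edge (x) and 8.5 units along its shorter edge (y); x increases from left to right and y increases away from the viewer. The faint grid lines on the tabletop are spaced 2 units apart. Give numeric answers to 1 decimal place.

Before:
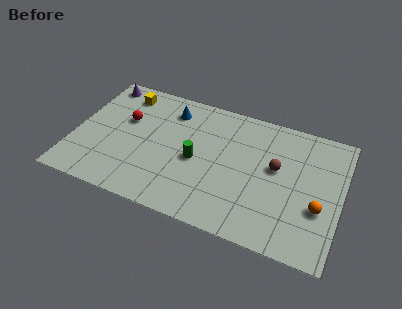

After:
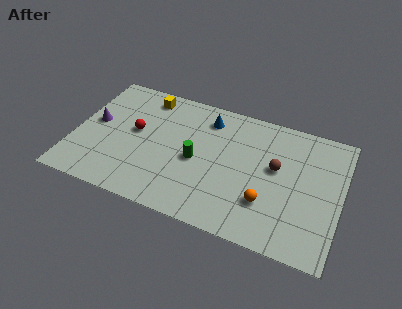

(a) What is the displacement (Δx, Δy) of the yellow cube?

(1.2, 0.2)

From the two frames, the yellow cube sits at roughly (2.3, 7.1) before and (3.5, 7.3) after.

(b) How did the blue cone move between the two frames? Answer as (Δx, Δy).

(2.0, 0.1)

The blue cone was at about (4.9, 6.8) and moved to about (6.9, 6.9).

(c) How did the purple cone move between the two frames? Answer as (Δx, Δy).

(0.0, -2.9)

From the two frames, the purple cone sits at roughly (1.0, 7.5) before and (1.0, 4.6) after.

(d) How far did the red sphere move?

0.8

The red sphere was near (2.6, 5.3) before and (3.2, 4.7) after, so it travelled √(0.6² + 0.6²) ≈ 0.8 units.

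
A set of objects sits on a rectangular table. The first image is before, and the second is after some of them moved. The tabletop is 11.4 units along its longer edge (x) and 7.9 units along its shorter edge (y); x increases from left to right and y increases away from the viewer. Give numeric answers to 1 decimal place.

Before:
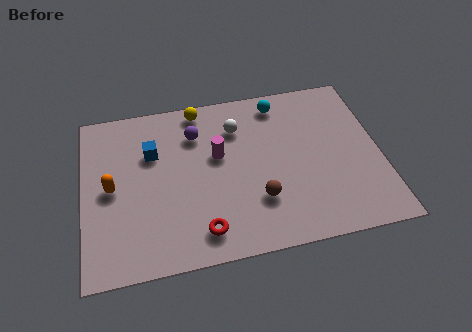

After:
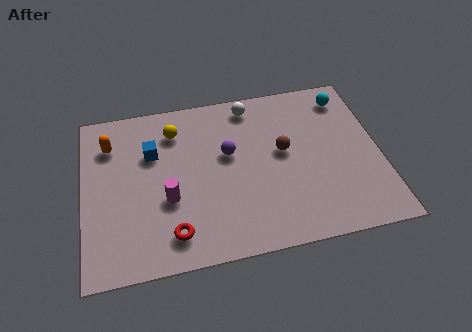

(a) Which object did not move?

the blue cube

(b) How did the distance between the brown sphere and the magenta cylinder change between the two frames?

+1.9

Before: roughly 2.8 units apart; after: 4.7. That's 1.9 units further apart.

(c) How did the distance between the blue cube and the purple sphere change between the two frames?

+1.2

Before: roughly 1.8 units apart; after: 3.0. That's 1.2 units further apart.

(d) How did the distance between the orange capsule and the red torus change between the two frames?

+0.9

The distance was about 4.2 in the first image and 5.1 in the second, so they moved 0.9 units further apart.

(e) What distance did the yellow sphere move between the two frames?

1.3

The yellow sphere moved from about (4.6, 7.1) to (3.6, 6.2), a distance of √(1.0² + 0.9²) ≈ 1.3.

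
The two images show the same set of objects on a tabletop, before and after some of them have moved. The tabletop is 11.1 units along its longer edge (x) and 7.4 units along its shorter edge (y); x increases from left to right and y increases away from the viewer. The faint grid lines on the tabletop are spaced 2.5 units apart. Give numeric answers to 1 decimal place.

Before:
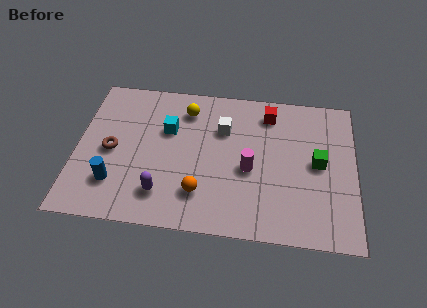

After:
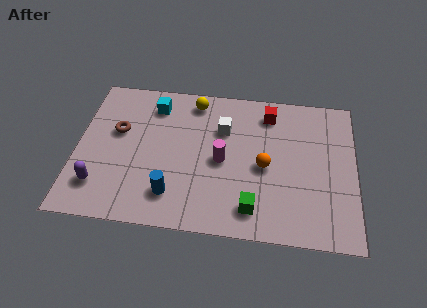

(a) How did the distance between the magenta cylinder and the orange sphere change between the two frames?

-0.7

They were about 2.4 units apart before and 1.7 after — 0.7 units closer together.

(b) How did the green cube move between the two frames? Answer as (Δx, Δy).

(-2.5, -2.5)

The green cube started near (9.6, 3.8) and ended near (7.1, 1.3).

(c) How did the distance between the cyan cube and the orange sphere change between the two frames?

+1.9

Before: roughly 3.3 units apart; after: 5.2. That's 1.9 units further apart.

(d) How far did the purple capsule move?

2.5

From (3.5, 1.6) to (1.0, 1.7), the purple capsule covered √(2.5² + 0.1²) ≈ 2.5 units.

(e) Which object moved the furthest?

the green cube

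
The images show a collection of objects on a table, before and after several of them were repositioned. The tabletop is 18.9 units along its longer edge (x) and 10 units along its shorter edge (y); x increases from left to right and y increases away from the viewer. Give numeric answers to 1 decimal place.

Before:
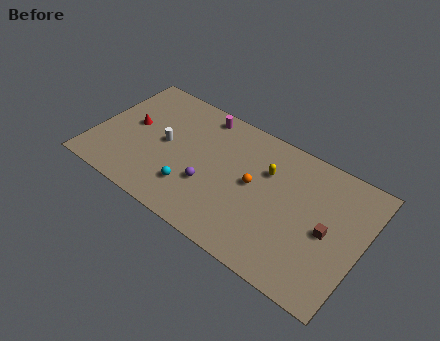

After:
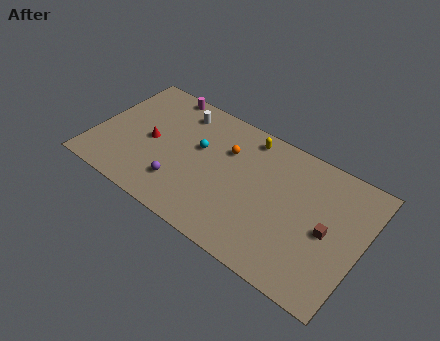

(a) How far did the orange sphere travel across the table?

2.7

The orange sphere was near (11.3, 5.3) before and (9.1, 6.9) after, so it travelled √(2.2² + 1.6²) ≈ 2.7 units.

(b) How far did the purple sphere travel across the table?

2.1

The purple sphere was near (8.4, 3.5) before and (6.5, 2.5) after, so it travelled √(1.9² + 1.0²) ≈ 2.1 units.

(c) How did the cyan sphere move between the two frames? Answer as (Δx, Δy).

(-0.1, 3.4)

The cyan sphere was at about (7.3, 2.6) and moved to about (7.2, 6.0).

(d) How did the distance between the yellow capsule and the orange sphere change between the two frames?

+0.5

The distance was about 1.7 in the first image and 2.2 in the second, so they moved 0.5 units further apart.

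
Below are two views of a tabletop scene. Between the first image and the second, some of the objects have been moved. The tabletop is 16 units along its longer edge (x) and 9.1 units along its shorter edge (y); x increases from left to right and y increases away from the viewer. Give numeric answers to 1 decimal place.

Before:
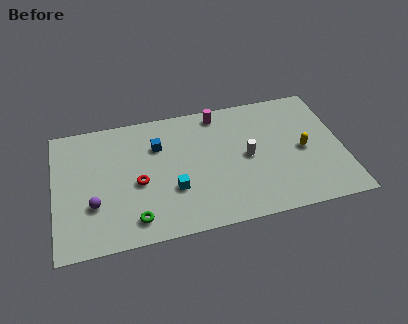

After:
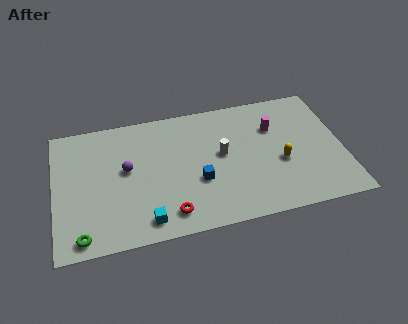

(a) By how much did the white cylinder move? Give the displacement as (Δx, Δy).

(-1.4, 0.5)

The white cylinder was at about (10.7, 4.5) and moved to about (9.3, 5.0).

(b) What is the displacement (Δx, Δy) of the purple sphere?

(1.9, 2.1)

The purple sphere was at about (2.1, 3.0) and moved to about (4.0, 5.1).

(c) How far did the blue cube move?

3.7

The blue cube was near (5.8, 6.4) before and (7.9, 3.4) after, so it travelled √(2.1² + 3.0²) ≈ 3.7 units.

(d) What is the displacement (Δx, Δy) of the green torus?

(-2.9, -0.5)

The green torus started near (4.3, 1.5) and ended near (1.4, 1.0).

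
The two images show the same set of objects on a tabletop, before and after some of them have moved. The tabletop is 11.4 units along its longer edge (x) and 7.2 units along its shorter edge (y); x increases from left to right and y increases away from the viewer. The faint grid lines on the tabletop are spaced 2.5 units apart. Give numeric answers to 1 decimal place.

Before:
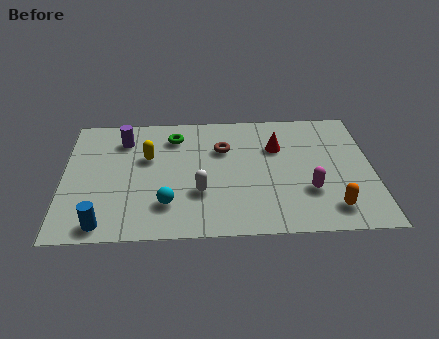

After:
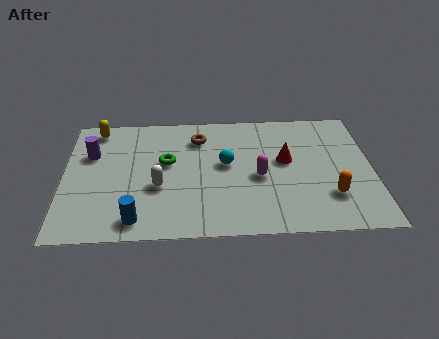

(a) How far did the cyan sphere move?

3.1

From (3.8, 1.8) to (6.0, 4.0), the cyan sphere covered √(2.2² + 2.2²) ≈ 3.1 units.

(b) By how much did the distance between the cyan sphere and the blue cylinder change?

+2.0

The distance was about 2.5 in the first image and 4.5 in the second, so they moved 2.0 units further apart.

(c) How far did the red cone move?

0.9

The red cone was near (7.9, 4.9) before and (8.2, 4.1) after, so it travelled √(0.3² + 0.8²) ≈ 0.9 units.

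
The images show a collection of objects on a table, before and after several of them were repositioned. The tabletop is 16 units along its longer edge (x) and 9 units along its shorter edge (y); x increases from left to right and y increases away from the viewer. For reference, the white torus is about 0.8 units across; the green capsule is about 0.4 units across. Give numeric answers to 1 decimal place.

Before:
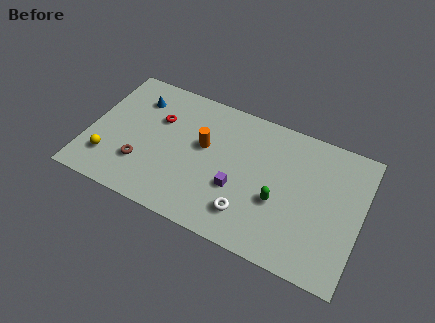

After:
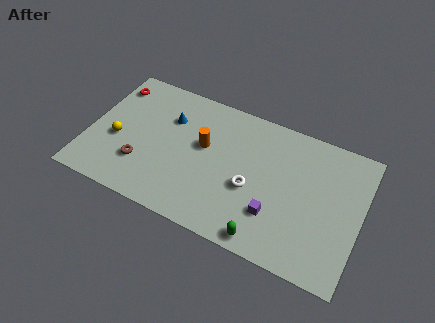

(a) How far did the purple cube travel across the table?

2.4

The purple cube moved from about (8.9, 3.3) to (11.2, 2.6), a distance of √(2.3² + 0.7²) ≈ 2.4.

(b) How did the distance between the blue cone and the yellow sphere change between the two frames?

-1.0

The distance was about 4.8 in the first image and 3.8 in the second, so they moved 1.0 units closer together.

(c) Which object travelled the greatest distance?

the red torus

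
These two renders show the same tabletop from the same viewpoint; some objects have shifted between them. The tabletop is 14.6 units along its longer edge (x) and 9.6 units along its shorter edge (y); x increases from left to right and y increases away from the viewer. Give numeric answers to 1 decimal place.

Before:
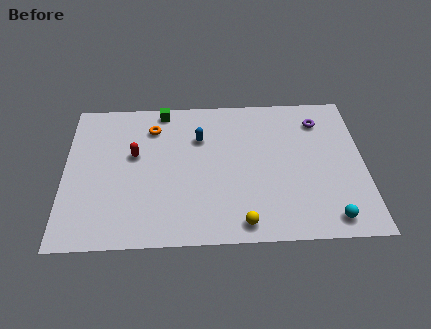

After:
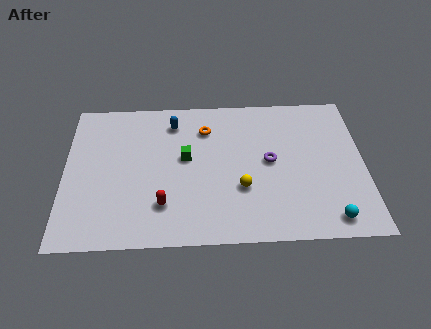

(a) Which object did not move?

the cyan sphere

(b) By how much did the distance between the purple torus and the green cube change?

-3.7

Before: roughly 7.8 units apart; after: 4.1. That's 3.7 units closer together.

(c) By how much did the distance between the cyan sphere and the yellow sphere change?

+0.5

They were about 4.2 units apart before and 4.7 after — 0.5 units further apart.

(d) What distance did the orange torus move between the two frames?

2.6

From (4.3, 7.5) to (6.9, 7.3), the orange torus covered √(2.6² + 0.2²) ≈ 2.6 units.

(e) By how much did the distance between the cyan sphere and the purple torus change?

-1.7

The distance was about 6.4 in the first image and 4.7 in the second, so they moved 1.7 units closer together.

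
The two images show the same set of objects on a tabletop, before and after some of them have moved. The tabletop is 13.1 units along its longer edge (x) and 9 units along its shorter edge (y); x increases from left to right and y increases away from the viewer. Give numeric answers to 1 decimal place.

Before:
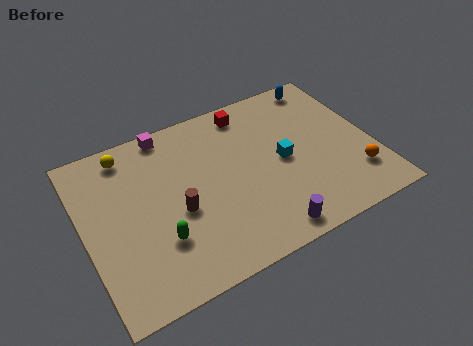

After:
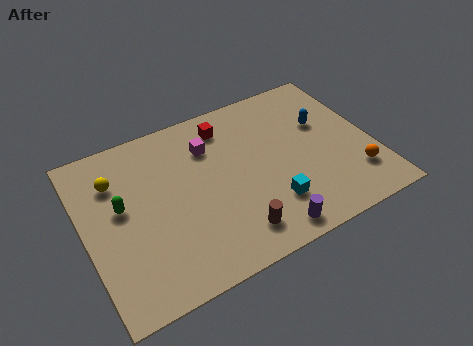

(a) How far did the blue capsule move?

2.3

The blue capsule was near (11.5, 8.0) before and (11.1, 5.7) after, so it travelled √(0.4² + 2.3²) ≈ 2.3 units.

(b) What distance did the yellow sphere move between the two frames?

1.4

From (2.3, 7.8) to (1.6, 6.6), the yellow sphere covered √(0.7² + 1.2²) ≈ 1.4 units.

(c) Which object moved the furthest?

the brown cylinder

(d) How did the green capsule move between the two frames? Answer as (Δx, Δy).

(-1.4, 2.4)

The green capsule was at about (3.1, 2.7) and moved to about (1.7, 5.1).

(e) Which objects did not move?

the orange sphere and the purple cylinder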